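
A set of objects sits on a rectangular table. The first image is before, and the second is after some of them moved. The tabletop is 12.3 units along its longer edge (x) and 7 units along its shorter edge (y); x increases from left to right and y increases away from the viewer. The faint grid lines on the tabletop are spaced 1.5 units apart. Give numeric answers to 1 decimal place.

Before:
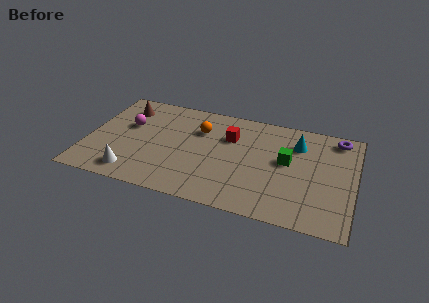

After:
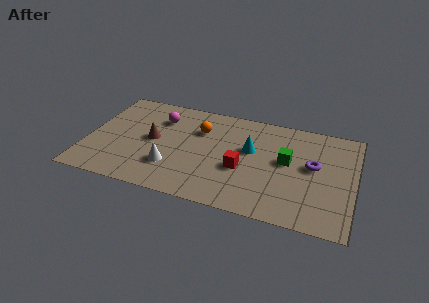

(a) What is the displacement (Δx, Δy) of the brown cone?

(1.5, -1.9)

From the two frames, the brown cone sits at roughly (1.5, 5.5) before and (3.0, 3.6) after.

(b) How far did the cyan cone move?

2.3

The cyan cone was near (9.6, 5.2) before and (7.5, 4.2) after, so it travelled √(2.1² + 1.0²) ≈ 2.3 units.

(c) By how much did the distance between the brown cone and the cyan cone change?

-3.6

The distance was about 8.1 in the first image and 4.5 in the second, so they moved 3.6 units closer together.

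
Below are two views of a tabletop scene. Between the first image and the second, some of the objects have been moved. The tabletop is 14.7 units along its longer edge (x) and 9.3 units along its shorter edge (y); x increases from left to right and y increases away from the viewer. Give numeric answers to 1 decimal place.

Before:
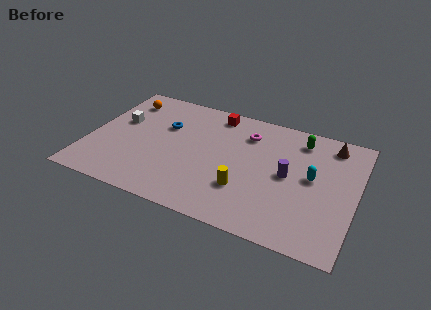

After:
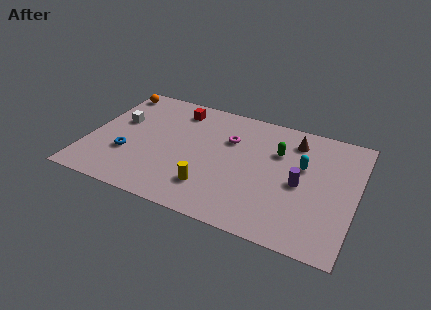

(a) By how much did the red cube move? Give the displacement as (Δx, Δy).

(-2.1, -0.4)

The red cube started near (6.6, 8.1) and ended near (4.5, 7.7).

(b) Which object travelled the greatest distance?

the blue torus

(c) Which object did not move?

the white cube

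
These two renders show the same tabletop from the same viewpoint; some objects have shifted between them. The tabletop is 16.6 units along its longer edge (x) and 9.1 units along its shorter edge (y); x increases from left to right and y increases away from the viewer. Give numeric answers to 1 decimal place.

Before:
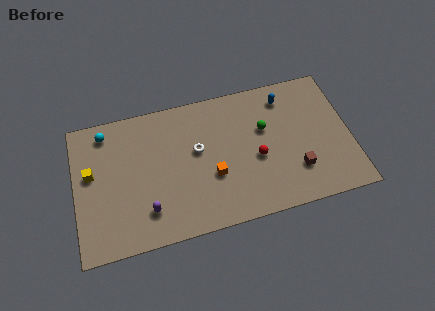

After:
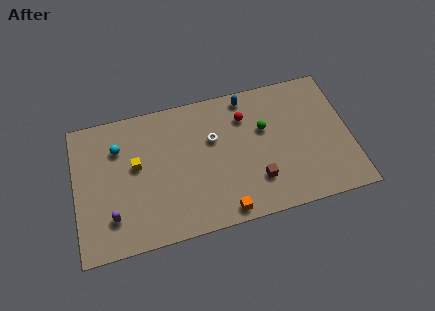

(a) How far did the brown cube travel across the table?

2.4

The brown cube was near (13.2, 2.5) before and (10.8, 2.4) after, so it travelled √(2.4² + 0.1²) ≈ 2.4 units.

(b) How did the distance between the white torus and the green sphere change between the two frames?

-1.0

The distance was about 4.1 in the first image and 3.1 in the second, so they moved 1.0 units closer together.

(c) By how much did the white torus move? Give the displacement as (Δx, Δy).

(1.0, 0.5)

The white torus started near (7.4, 5.3) and ended near (8.4, 5.8).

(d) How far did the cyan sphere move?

1.4

The cyan sphere was near (2.0, 7.8) before and (2.7, 6.6) after, so it travelled √(0.7² + 1.2²) ≈ 1.4 units.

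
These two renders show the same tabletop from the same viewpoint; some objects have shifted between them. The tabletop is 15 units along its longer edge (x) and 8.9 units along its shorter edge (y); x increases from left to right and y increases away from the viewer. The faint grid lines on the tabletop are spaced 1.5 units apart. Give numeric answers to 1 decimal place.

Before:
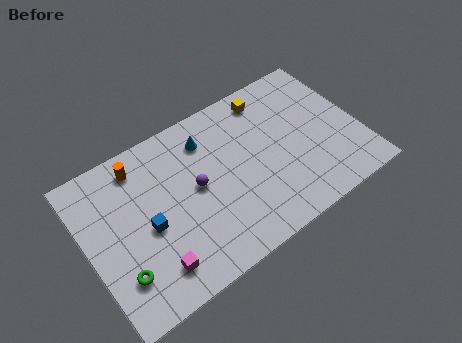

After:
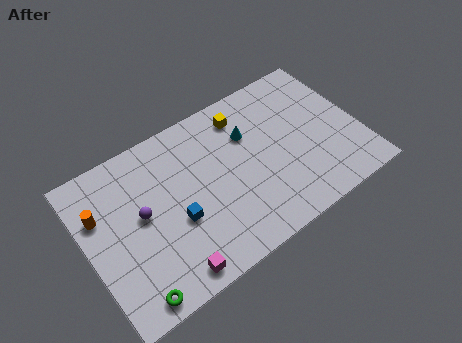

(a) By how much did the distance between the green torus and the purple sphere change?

-1.1

The distance was about 5.2 in the first image and 4.1 in the second, so they moved 1.1 units closer together.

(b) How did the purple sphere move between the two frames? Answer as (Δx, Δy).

(-3.0, 0.1)

The purple sphere was at about (6.0, 4.7) and moved to about (3.0, 4.8).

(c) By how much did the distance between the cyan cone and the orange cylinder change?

+4.6

The distance was about 3.7 in the first image and 8.3 in the second, so they moved 4.6 units further apart.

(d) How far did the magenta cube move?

1.1

From (3.1, 1.7) to (3.9, 1.0), the magenta cube covered √(0.8² + 0.7²) ≈ 1.1 units.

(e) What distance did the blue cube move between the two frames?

1.6

The blue cube moved from about (3.2, 4.0) to (4.7, 3.5), a distance of √(1.5² + 0.5²) ≈ 1.6.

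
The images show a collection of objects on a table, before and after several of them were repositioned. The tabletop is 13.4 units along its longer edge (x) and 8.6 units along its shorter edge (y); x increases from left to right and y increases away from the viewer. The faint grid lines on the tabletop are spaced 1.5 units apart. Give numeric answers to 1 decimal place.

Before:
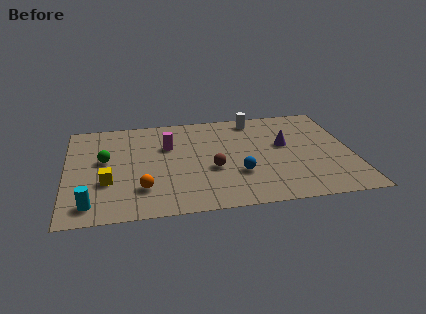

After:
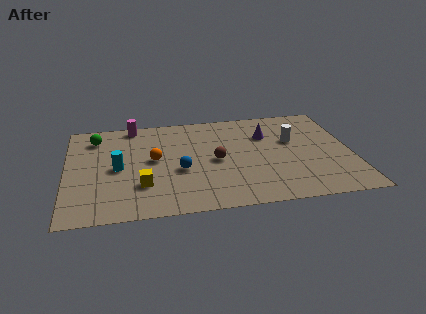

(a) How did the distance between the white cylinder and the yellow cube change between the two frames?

-0.7

They were about 8.4 units apart before and 7.7 after — 0.7 units closer together.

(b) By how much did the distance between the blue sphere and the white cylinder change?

+0.9

They were about 4.8 units apart before and 5.7 after — 0.9 units further apart.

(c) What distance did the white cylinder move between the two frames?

2.8

From (9.0, 7.5) to (10.7, 5.3), the white cylinder covered √(1.7² + 2.2²) ≈ 2.8 units.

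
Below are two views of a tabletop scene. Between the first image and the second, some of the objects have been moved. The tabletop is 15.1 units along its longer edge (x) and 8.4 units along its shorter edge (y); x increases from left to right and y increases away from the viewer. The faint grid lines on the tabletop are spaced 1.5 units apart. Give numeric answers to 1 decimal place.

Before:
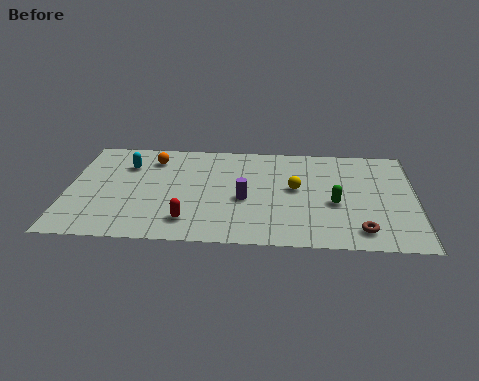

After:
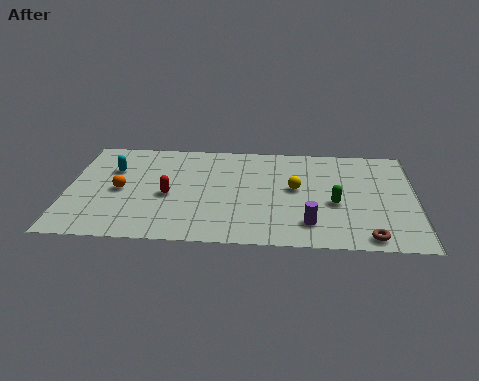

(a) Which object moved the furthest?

the purple cylinder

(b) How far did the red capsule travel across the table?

2.2

From (5.3, 1.7) to (4.4, 3.7), the red capsule covered √(0.9² + 2.0²) ≈ 2.2 units.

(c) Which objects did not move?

the yellow sphere and the green capsule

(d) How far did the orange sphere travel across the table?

3.0

The orange sphere was near (3.6, 6.7) before and (2.3, 4.0) after, so it travelled √(1.3² + 2.7²) ≈ 3.0 units.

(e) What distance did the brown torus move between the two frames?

0.6

The brown torus moved from about (12.7, 1.4) to (13.0, 0.9), a distance of √(0.3² + 0.5²) ≈ 0.6.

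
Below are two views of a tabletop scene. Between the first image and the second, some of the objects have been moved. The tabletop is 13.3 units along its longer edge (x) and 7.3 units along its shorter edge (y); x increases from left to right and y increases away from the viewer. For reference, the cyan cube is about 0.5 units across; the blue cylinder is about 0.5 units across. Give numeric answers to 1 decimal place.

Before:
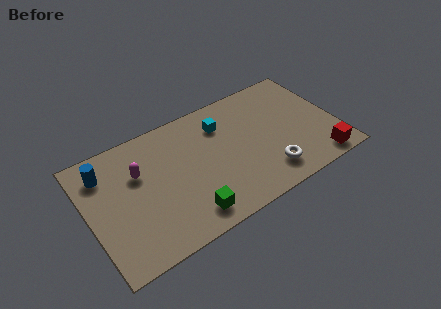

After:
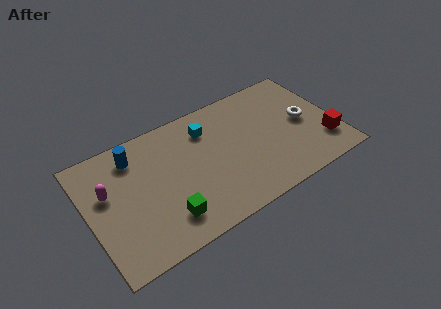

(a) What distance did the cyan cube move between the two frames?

0.8

The cyan cube moved from about (7.4, 5.5) to (6.6, 5.6), a distance of √(0.8² + 0.1²) ≈ 0.8.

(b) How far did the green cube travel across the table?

1.2

From (4.9, 1.2) to (3.8, 1.6), the green cube covered √(1.1² + 0.4²) ≈ 1.2 units.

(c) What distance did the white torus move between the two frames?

3.3

The white torus was near (9.3, 1.5) before and (11.7, 3.7) after, so it travelled √(2.4² + 2.2²) ≈ 3.3 units.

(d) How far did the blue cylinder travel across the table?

1.6

From (1.1, 5.7) to (2.7, 5.9), the blue cylinder covered √(1.6² + 0.2²) ≈ 1.6 units.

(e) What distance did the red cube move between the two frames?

1.1

The red cube was near (12.0, 0.9) before and (12.5, 1.9) after, so it travelled √(0.5² + 1.0²) ≈ 1.1 units.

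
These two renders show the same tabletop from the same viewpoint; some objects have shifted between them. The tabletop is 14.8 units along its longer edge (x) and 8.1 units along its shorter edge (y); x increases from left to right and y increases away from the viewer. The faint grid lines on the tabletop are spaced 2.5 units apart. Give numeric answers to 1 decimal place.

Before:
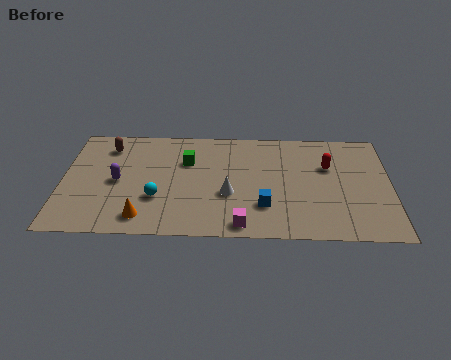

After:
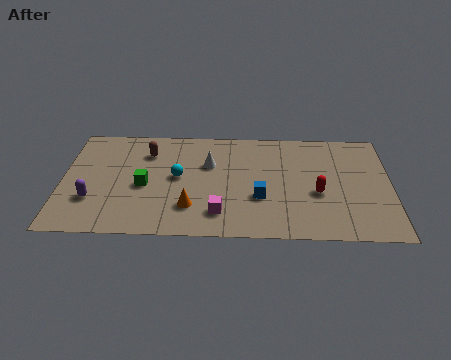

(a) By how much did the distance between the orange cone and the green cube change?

-2.0

They were about 4.6 units apart before and 2.6 after — 2.0 units closer together.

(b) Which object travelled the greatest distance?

the green cube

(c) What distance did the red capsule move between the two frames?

2.1

The red capsule moved from about (12.0, 5.3) to (11.5, 3.3), a distance of √(0.5² + 2.0²) ≈ 2.1.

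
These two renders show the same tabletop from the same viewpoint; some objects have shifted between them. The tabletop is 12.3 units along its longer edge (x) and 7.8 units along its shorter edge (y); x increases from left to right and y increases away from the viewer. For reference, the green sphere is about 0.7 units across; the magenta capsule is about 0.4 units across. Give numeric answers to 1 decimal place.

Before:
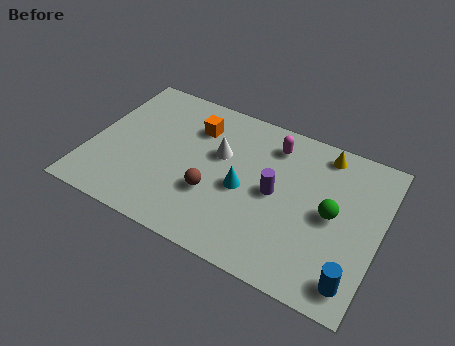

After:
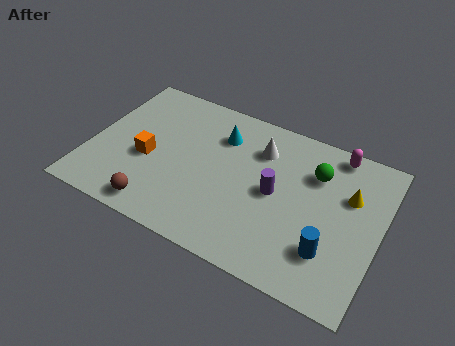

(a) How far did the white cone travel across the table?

1.9

The white cone was near (5.4, 4.8) before and (7.0, 5.8) after, so it travelled √(1.6² + 1.0²) ≈ 1.9 units.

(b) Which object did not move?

the purple cylinder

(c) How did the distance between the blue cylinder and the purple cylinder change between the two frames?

-1.4

Before: roughly 4.5 units apart; after: 3.1. That's 1.4 units closer together.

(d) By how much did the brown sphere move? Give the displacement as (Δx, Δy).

(-2.1, -1.7)

From the two frames, the brown sphere sits at roughly (5.4, 2.7) before and (3.3, 1.0) after.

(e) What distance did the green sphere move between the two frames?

1.9

The green sphere moved from about (10.3, 3.9) to (9.4, 5.6), a distance of √(0.9² + 1.7²) ≈ 1.9.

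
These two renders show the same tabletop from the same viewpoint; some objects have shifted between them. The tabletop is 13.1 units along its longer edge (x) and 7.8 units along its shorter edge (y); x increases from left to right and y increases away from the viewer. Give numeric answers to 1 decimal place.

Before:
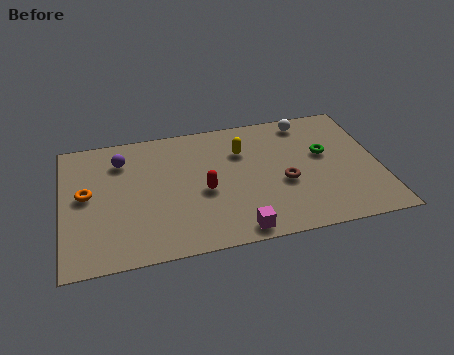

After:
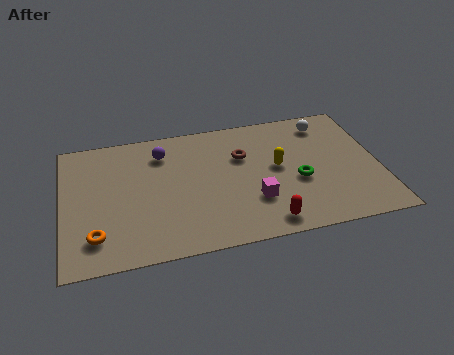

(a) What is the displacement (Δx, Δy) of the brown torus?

(-1.6, 2.0)

From the two frames, the brown torus sits at roughly (9.1, 3.2) before and (7.5, 5.2) after.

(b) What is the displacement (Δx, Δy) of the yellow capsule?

(1.4, -1.3)

The yellow capsule started near (7.5, 5.5) and ended near (8.9, 4.2).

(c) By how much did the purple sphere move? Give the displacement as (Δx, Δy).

(1.7, 0.1)

The purple sphere was at about (2.5, 6.0) and moved to about (4.2, 6.1).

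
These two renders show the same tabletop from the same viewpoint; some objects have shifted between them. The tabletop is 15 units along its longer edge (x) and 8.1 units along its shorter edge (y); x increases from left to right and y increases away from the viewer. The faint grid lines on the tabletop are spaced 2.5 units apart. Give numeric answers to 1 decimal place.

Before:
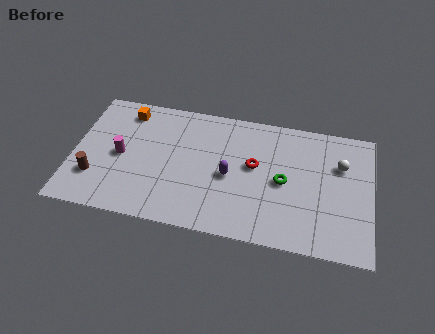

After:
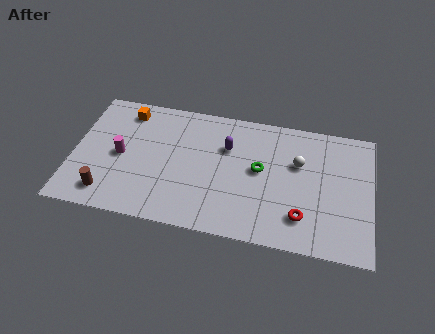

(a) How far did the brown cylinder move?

1.1

The brown cylinder was near (1.2, 2.3) before and (1.9, 1.4) after, so it travelled √(0.7² + 0.9²) ≈ 1.1 units.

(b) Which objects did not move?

the orange cube and the magenta cylinder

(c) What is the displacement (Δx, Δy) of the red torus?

(2.5, -2.7)

From the two frames, the red torus sits at roughly (9.1, 4.6) before and (11.6, 1.9) after.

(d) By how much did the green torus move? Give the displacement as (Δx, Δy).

(-1.2, 0.5)

From the two frames, the green torus sits at roughly (10.6, 3.9) before and (9.4, 4.4) after.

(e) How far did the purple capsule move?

1.8

The purple capsule was near (7.9, 3.7) before and (7.7, 5.5) after, so it travelled √(0.2² + 1.8²) ≈ 1.8 units.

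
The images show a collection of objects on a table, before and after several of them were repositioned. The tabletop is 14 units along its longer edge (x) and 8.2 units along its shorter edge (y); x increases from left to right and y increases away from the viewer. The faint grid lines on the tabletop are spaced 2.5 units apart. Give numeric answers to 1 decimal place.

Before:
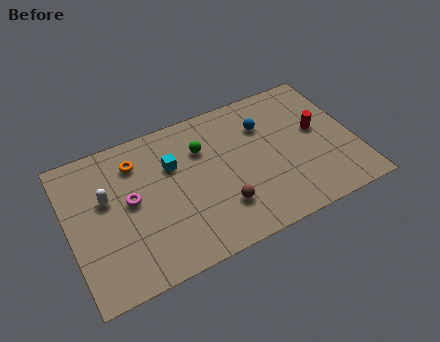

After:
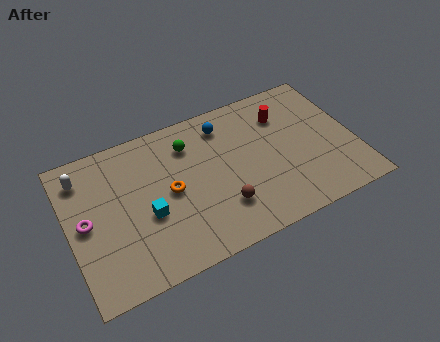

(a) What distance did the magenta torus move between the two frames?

2.2

The magenta torus was near (3.0, 4.4) before and (0.8, 4.1) after, so it travelled √(2.2² + 0.3²) ≈ 2.2 units.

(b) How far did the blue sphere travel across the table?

2.1

The blue sphere was near (9.8, 5.9) before and (7.9, 6.7) after, so it travelled √(1.9² + 0.8²) ≈ 2.1 units.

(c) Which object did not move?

the brown sphere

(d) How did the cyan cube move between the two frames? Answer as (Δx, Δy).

(-1.5, -2.2)

From the two frames, the cyan cube sits at roughly (5.2, 5.5) before and (3.7, 3.3) after.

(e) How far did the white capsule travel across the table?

1.9

The white capsule was near (1.9, 5.0) before and (0.9, 6.6) after, so it travelled √(1.0² + 1.6²) ≈ 1.9 units.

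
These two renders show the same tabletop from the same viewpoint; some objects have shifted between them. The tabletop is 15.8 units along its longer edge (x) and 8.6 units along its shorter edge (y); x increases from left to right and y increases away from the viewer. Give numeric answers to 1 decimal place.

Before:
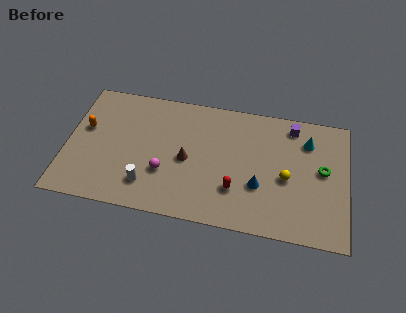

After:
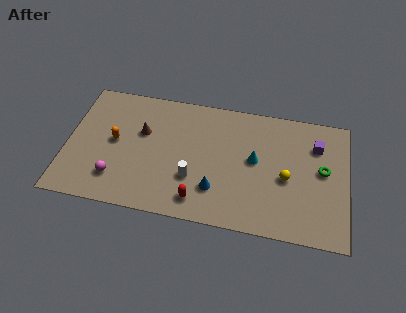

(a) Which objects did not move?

the green torus and the yellow sphere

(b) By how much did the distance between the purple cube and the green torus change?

-1.6

They were about 3.2 units apart before and 1.6 after — 1.6 units closer together.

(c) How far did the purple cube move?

1.8

The purple cube was near (12.6, 7.4) before and (14.0, 6.3) after, so it travelled √(1.4² + 1.1²) ≈ 1.8 units.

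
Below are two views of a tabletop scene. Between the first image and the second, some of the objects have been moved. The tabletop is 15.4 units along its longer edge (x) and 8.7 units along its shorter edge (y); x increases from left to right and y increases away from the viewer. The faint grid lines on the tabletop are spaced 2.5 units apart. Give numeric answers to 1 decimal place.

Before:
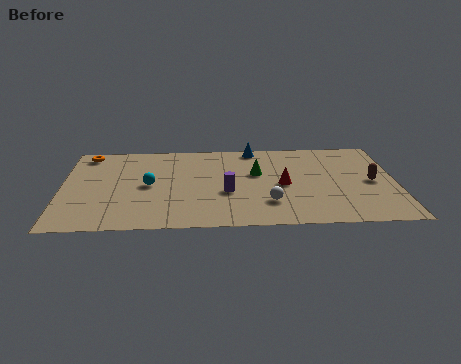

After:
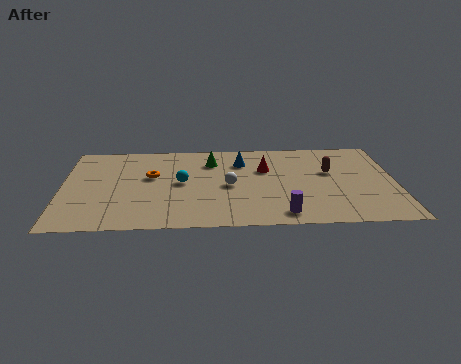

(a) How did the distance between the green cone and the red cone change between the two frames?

+1.0

The distance was about 1.7 in the first image and 2.7 in the second, so they moved 1.0 units further apart.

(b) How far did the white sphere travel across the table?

2.5

From (9.5, 2.3) to (7.7, 4.1), the white sphere covered √(1.8² + 1.8²) ≈ 2.5 units.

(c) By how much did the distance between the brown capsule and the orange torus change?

-5.3

They were about 13.6 units apart before and 8.3 after — 5.3 units closer together.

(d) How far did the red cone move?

1.8

From (10.2, 4.1) to (9.4, 5.7), the red cone covered √(0.8² + 1.6²) ≈ 1.8 units.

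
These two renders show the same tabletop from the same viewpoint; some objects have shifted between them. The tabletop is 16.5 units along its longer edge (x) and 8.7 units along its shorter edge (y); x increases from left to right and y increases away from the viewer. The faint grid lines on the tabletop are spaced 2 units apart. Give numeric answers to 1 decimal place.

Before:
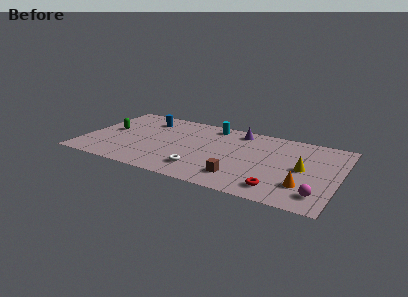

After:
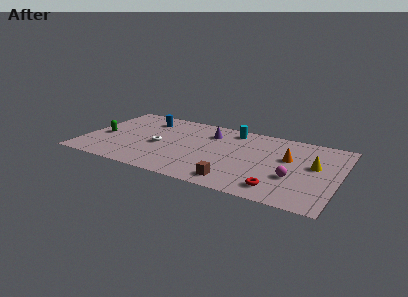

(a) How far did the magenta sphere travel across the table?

2.2

From (15.4, 1.7) to (13.7, 3.1), the magenta sphere covered √(1.7² + 1.4²) ≈ 2.2 units.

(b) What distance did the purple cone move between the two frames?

2.0

From (9.7, 7.5) to (7.9, 6.6), the purple cone covered √(1.8² + 0.9²) ≈ 2.0 units.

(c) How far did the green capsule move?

0.9

The green capsule was near (1.5, 4.7) before and (1.2, 3.8) after, so it travelled √(0.3² + 0.9²) ≈ 0.9 units.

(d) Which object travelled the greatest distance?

the white torus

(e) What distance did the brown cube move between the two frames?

0.6

The brown cube moved from about (10.4, 1.9) to (10.2, 1.3), a distance of √(0.2² + 0.6²) ≈ 0.6.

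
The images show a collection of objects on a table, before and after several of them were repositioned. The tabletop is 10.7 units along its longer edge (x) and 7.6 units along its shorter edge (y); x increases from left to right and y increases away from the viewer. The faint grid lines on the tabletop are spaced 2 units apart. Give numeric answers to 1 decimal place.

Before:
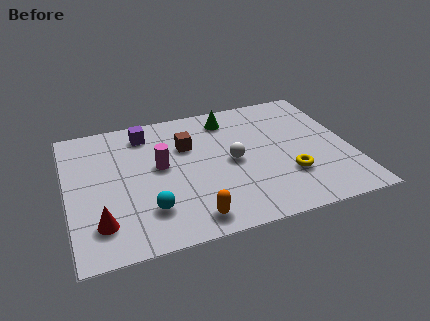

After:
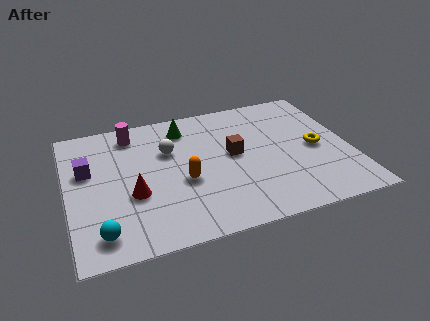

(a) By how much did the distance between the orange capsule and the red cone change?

-1.5

The distance was about 3.4 in the first image and 1.9 in the second, so they moved 1.5 units closer together.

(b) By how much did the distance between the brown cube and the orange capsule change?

-1.9

They were about 4.1 units apart before and 2.2 after — 1.9 units closer together.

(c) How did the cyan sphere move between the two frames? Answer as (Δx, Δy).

(-1.8, -0.7)

The cyan sphere started near (2.9, 1.9) and ended near (1.1, 1.2).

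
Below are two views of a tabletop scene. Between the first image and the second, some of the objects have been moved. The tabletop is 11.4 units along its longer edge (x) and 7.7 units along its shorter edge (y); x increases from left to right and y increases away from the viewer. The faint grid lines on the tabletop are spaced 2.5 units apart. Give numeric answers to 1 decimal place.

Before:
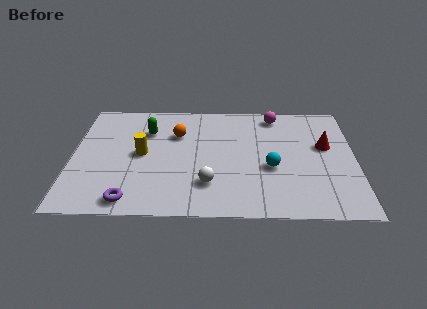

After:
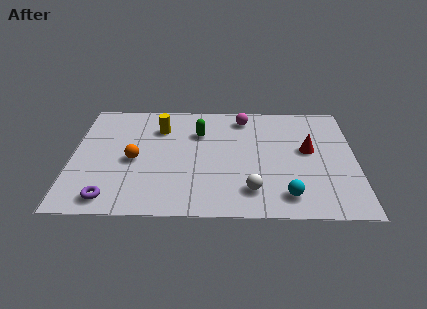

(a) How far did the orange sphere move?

2.5

The orange sphere was near (4.2, 5.3) before and (2.5, 3.5) after, so it travelled √(1.7² + 1.8²) ≈ 2.5 units.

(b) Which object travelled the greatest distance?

the orange sphere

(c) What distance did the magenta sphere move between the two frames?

1.3

The magenta sphere was near (8.2, 6.7) before and (6.9, 6.5) after, so it travelled √(1.3² + 0.2²) ≈ 1.3 units.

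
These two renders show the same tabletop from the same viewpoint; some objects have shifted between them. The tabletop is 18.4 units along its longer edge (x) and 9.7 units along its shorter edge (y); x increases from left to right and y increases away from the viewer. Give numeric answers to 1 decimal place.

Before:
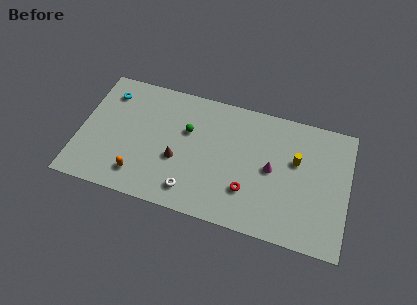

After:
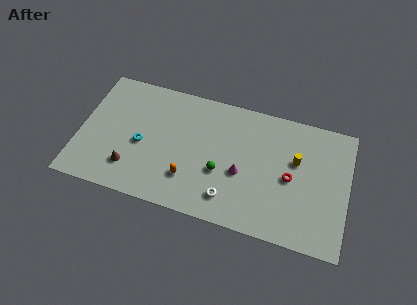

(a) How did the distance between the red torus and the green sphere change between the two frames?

-0.8

They were about 5.6 units apart before and 4.8 after — 0.8 units closer together.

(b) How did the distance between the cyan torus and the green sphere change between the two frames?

-0.3

Before: roughly 5.8 units apart; after: 5.5. That's 0.3 units closer together.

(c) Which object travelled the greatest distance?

the cyan torus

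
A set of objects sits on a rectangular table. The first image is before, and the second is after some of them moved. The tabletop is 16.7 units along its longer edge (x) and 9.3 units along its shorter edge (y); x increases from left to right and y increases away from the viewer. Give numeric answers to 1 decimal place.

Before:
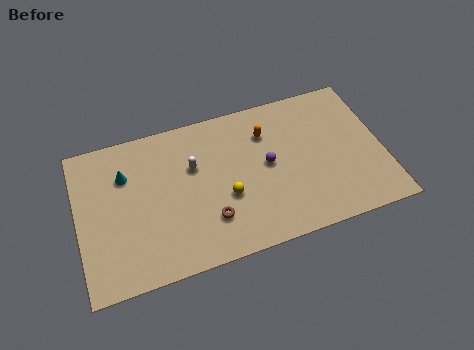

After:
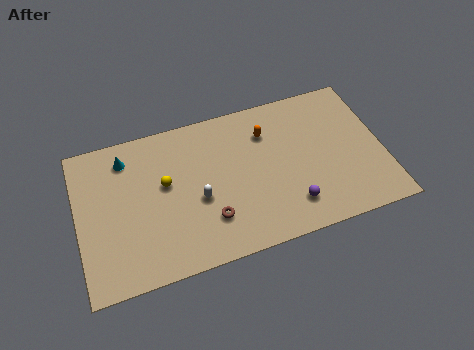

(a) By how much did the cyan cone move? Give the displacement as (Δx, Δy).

(0.1, 1.0)

From the two frames, the cyan cone sits at roughly (2.7, 6.6) before and (2.8, 7.6) after.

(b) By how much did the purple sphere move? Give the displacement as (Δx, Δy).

(1.0, -2.9)

The purple sphere started near (10.4, 4.9) and ended near (11.4, 2.0).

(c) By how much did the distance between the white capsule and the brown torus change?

-2.1

Before: roughly 3.6 units apart; after: 1.5. That's 2.1 units closer together.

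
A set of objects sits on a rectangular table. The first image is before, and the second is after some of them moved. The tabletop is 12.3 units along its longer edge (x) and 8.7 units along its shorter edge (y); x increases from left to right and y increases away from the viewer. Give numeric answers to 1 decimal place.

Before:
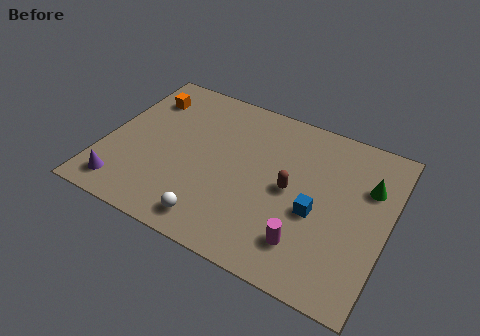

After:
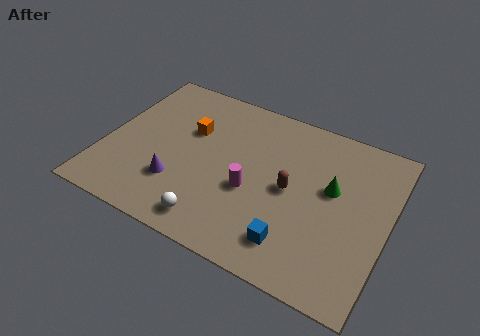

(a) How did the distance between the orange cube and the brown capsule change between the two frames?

-2.4

Before: roughly 7.2 units apart; after: 4.8. That's 2.4 units closer together.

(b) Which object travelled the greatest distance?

the magenta cylinder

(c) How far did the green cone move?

1.7

The green cone was near (11.3, 5.9) before and (9.8, 5.1) after, so it travelled √(1.5² + 0.8²) ≈ 1.7 units.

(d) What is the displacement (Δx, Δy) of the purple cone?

(2.2, 1.2)

The purple cone was at about (1.2, 1.3) and moved to about (3.4, 2.5).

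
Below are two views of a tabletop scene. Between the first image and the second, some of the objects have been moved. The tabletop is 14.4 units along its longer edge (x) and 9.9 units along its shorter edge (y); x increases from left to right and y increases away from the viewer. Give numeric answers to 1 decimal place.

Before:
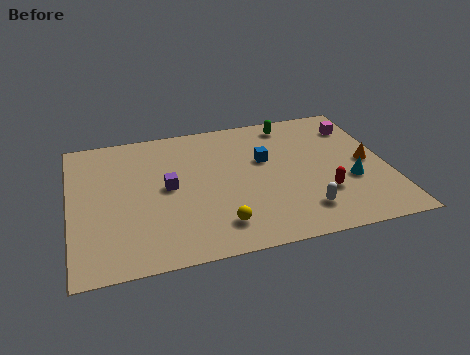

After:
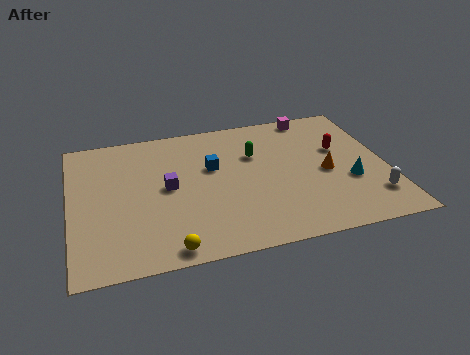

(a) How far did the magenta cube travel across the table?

2.3

The magenta cube was near (13.3, 7.7) before and (11.4, 9.0) after, so it travelled √(1.9² + 1.3²) ≈ 2.3 units.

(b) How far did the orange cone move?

1.9

From (13.5, 4.8) to (11.6, 4.5), the orange cone covered √(1.9² + 0.3²) ≈ 1.9 units.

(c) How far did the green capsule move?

2.7

From (10.3, 8.6) to (8.5, 6.6), the green capsule covered √(1.8² + 2.0²) ≈ 2.7 units.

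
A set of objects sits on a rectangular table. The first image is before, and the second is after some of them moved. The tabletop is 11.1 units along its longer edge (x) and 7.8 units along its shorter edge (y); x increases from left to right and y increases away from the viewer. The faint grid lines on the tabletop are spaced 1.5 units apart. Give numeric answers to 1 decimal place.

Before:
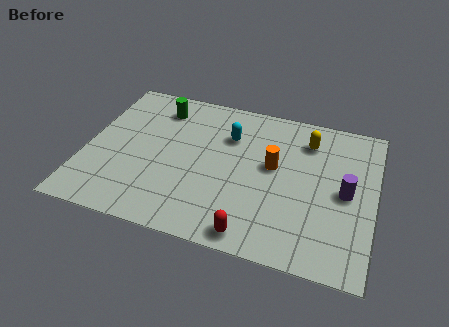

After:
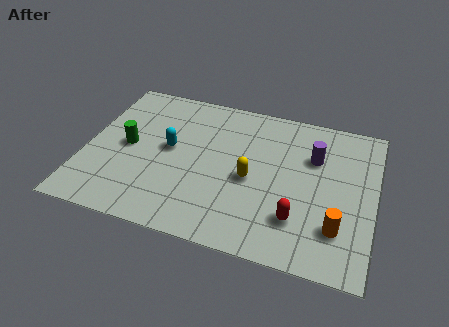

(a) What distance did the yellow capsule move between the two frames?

3.3

The yellow capsule was near (8.4, 6.1) before and (6.4, 3.5) after, so it travelled √(2.0² + 2.6²) ≈ 3.3 units.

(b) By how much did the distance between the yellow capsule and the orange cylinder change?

+1.6

They were about 2.1 units apart before and 3.7 after — 1.6 units further apart.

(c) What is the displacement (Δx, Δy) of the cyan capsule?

(-2.2, -1.3)

The cyan capsule was at about (5.4, 5.5) and moved to about (3.2, 4.2).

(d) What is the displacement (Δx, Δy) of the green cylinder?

(-1.0, -2.4)

From the two frames, the green cylinder sits at roughly (2.6, 6.3) before and (1.6, 3.9) after.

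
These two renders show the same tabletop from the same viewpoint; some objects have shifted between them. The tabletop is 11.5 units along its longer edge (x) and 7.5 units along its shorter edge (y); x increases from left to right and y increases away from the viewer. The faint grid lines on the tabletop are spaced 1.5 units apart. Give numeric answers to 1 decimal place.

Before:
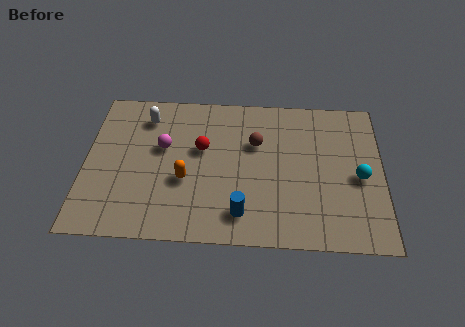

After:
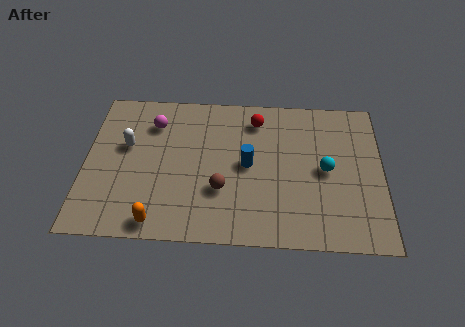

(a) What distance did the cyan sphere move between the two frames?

1.3

The cyan sphere was near (10.6, 3.4) before and (9.3, 3.7) after, so it travelled √(1.3² + 0.3²) ≈ 1.3 units.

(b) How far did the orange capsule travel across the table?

2.3

From (3.9, 2.9) to (2.9, 0.8), the orange capsule covered √(1.0² + 2.1²) ≈ 2.3 units.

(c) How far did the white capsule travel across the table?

1.7

The white capsule was near (2.3, 6.0) before and (1.6, 4.5) after, so it travelled √(0.7² + 1.5²) ≈ 1.7 units.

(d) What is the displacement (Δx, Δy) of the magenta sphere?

(-0.4, 1.2)

The magenta sphere started near (3.0, 4.5) and ended near (2.6, 5.7).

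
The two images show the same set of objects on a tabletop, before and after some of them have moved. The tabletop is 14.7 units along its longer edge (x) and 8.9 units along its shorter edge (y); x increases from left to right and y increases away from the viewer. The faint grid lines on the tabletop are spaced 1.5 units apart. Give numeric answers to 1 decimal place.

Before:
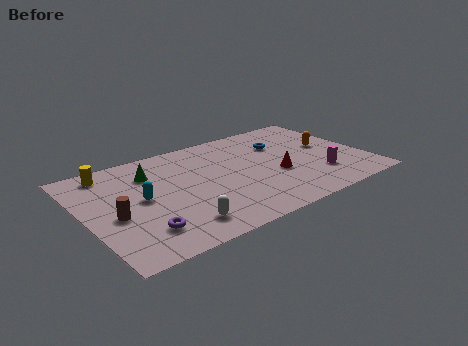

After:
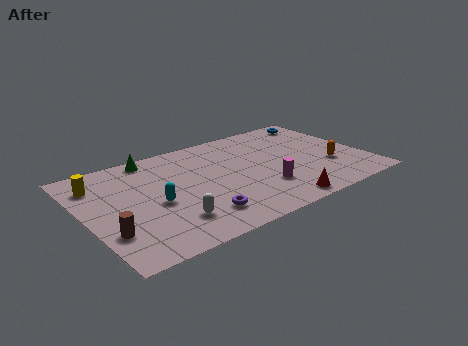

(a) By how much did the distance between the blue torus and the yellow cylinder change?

+3.2

They were about 9.1 units apart before and 12.3 after — 3.2 units further apart.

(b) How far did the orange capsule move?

1.9

From (13.0, 4.9) to (12.7, 3.0), the orange capsule covered √(0.3² + 1.9²) ≈ 1.9 units.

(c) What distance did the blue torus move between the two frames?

3.0

The blue torus moved from about (10.7, 6.2) to (13.3, 7.7), a distance of √(2.6² + 1.5²) ≈ 3.0.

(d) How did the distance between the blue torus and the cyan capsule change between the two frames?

+2.5

Before: roughly 8.0 units apart; after: 10.5. That's 2.5 units further apart.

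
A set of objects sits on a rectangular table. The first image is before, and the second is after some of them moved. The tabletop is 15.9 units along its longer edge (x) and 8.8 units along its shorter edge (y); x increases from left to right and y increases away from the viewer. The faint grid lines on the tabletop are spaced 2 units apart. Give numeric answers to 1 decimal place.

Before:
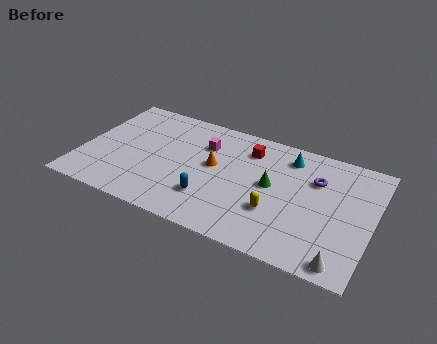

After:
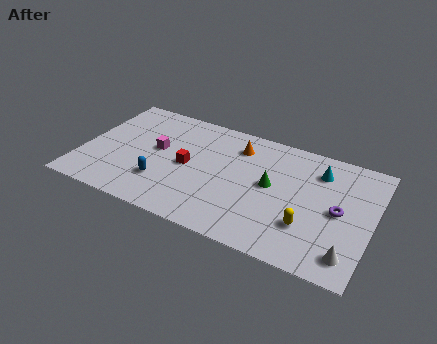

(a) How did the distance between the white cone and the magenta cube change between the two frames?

+1.7

Before: roughly 9.7 units apart; after: 11.4. That's 1.7 units further apart.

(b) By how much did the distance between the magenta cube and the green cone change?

+2.2

They were about 4.2 units apart before and 6.4 after — 2.2 units further apart.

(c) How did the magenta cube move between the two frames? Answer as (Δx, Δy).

(-2.5, -1.4)

From the two frames, the magenta cube sits at roughly (6.5, 6.3) before and (4.0, 4.9) after.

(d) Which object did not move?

the green cone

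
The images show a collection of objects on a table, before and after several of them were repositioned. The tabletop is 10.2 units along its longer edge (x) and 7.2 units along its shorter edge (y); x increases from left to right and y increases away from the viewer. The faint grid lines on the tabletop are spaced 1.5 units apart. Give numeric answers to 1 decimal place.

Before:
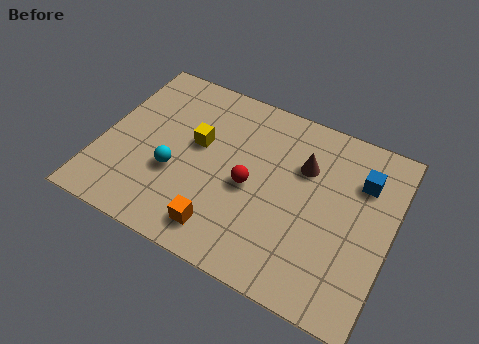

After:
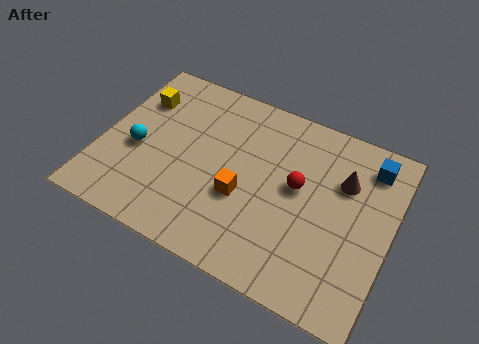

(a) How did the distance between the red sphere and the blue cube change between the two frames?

-1.2

Before: roughly 4.2 units apart; after: 3.0. That's 1.2 units closer together.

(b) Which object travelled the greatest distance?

the yellow cube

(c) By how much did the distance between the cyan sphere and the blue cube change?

+1.6

They were about 6.8 units apart before and 8.4 after — 1.6 units further apart.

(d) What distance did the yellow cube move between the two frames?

2.5

From (3.3, 4.2) to (1.0, 5.2), the yellow cube covered √(2.3² + 1.0²) ≈ 2.5 units.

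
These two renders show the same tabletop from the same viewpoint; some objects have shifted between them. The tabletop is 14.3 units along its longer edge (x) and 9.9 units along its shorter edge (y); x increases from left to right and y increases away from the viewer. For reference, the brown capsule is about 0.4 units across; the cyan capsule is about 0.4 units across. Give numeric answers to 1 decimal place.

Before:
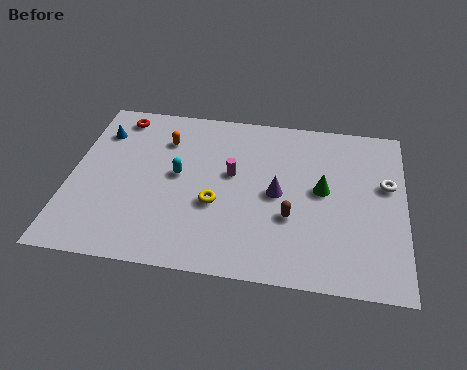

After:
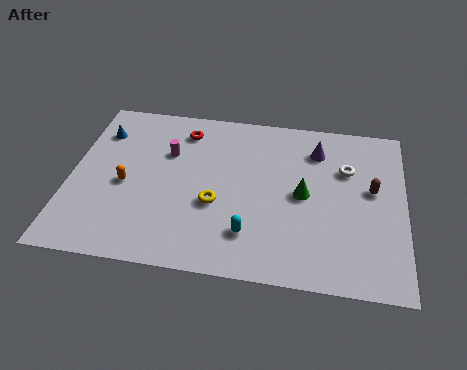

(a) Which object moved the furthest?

the cyan capsule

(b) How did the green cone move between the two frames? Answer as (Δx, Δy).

(-0.8, -0.4)

The green cone was at about (10.8, 5.3) and moved to about (10.0, 4.9).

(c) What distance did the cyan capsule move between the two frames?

4.4

The cyan capsule moved from about (4.6, 5.3) to (7.8, 2.3), a distance of √(3.2² + 3.0²) ≈ 4.4.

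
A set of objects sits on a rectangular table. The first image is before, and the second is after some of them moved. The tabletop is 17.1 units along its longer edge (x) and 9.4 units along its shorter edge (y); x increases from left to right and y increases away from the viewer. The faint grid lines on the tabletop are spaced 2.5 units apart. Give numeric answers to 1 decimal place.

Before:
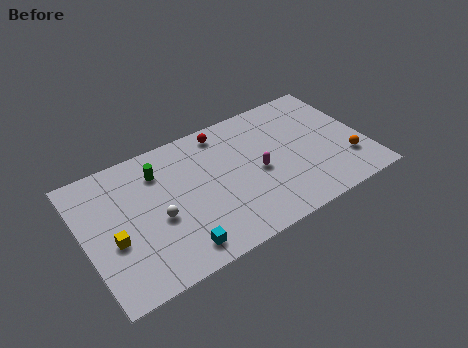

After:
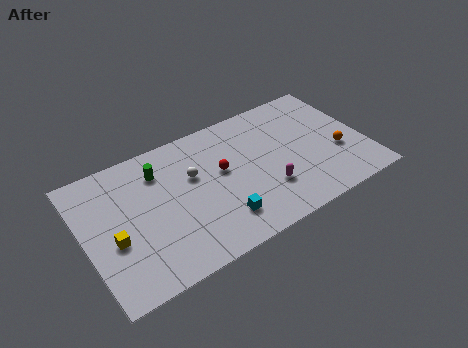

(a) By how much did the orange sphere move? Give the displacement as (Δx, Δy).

(-0.4, 0.9)

The orange sphere was at about (15.8, 2.6) and moved to about (15.4, 3.5).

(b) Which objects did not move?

the yellow cube and the green cylinder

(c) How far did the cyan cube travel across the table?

2.8

From (5.1, 1.4) to (7.8, 2.1), the cyan cube covered √(2.7² + 0.7²) ≈ 2.8 units.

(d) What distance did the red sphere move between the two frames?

2.8

The red sphere was near (8.9, 8.2) before and (8.4, 5.4) after, so it travelled √(0.5² + 2.8²) ≈ 2.8 units.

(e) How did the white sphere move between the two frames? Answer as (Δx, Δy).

(2.4, 1.9)

The white sphere started near (4.3, 4.0) and ended near (6.7, 5.9).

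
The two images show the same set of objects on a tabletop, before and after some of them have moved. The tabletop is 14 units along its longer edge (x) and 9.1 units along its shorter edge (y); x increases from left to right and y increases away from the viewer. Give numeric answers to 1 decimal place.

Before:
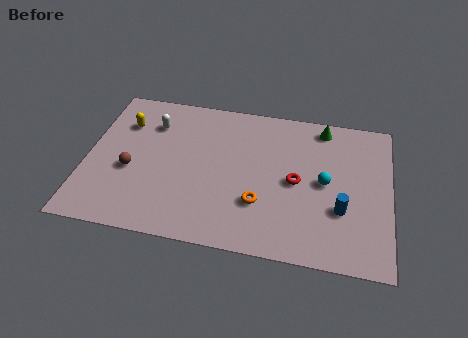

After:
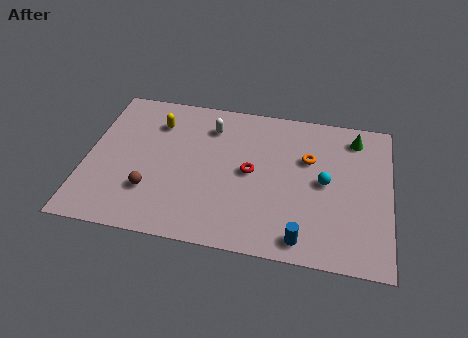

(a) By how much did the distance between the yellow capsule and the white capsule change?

+1.2

Before: roughly 1.3 units apart; after: 2.5. That's 1.2 units further apart.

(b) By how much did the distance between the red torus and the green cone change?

+1.8

The distance was about 3.8 in the first image and 5.6 in the second, so they moved 1.8 units further apart.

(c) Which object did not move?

the cyan sphere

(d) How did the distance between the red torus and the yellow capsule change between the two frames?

-3.3

They were about 8.4 units apart before and 5.1 after — 3.3 units closer together.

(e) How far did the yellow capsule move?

1.5

The yellow capsule was near (1.6, 6.6) before and (3.1, 6.9) after, so it travelled √(1.5² + 0.3²) ≈ 1.5 units.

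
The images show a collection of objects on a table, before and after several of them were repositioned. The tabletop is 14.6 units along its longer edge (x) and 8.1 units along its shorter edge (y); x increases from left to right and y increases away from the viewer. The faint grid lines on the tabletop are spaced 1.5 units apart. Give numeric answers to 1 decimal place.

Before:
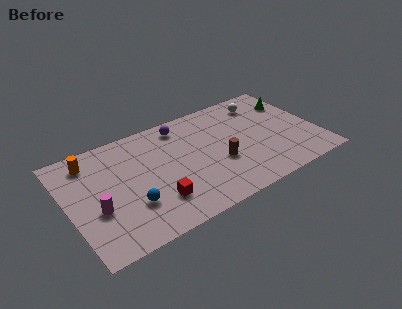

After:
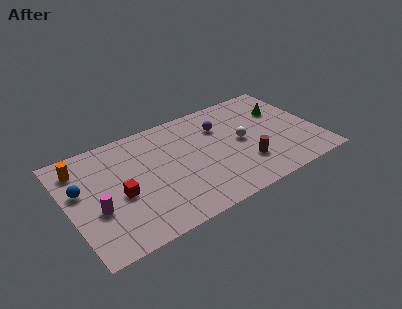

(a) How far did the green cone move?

0.8

From (13.6, 5.9) to (12.9, 5.5), the green cone covered √(0.7² + 0.4²) ≈ 0.8 units.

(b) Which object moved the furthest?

the blue sphere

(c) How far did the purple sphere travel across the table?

2.5

The purple sphere moved from about (7.0, 6.9) to (9.2, 5.8), a distance of √(2.2² + 1.1²) ≈ 2.5.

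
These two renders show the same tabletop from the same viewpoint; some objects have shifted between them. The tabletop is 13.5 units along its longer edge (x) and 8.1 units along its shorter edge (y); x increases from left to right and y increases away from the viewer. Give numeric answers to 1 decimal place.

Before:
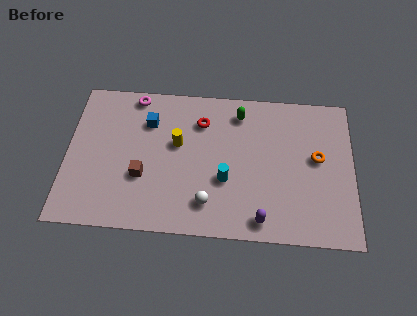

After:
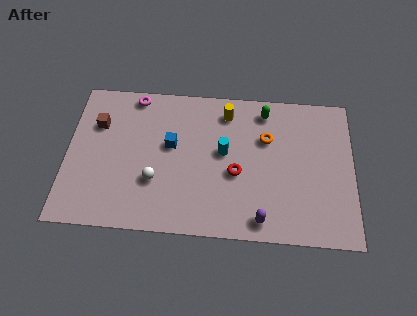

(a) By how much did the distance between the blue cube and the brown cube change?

+0.6

They were about 3.0 units apart before and 3.6 after — 0.6 units further apart.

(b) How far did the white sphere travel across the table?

2.7

From (6.7, 1.7) to (4.2, 2.7), the white sphere covered √(2.5² + 1.0²) ≈ 2.7 units.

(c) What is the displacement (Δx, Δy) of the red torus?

(1.7, -2.7)

From the two frames, the red torus sits at roughly (6.3, 6.1) before and (8.0, 3.4) after.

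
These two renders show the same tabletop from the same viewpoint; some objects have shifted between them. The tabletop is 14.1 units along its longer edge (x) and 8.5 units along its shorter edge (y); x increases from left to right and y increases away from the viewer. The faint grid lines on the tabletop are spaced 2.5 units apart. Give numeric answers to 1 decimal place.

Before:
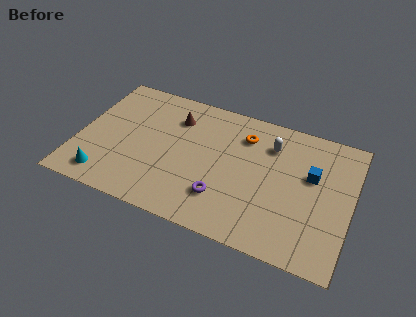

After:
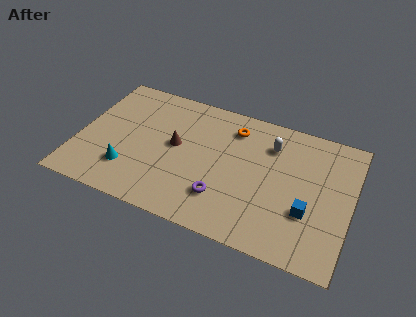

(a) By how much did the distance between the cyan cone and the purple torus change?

-1.2

They were about 6.1 units apart before and 4.9 after — 1.2 units closer together.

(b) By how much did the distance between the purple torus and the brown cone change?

-1.5

Before: roughly 5.1 units apart; after: 3.6. That's 1.5 units closer together.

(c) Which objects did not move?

the purple torus and the white capsule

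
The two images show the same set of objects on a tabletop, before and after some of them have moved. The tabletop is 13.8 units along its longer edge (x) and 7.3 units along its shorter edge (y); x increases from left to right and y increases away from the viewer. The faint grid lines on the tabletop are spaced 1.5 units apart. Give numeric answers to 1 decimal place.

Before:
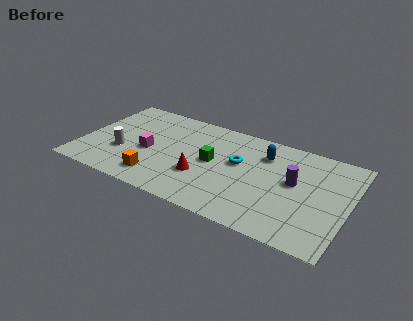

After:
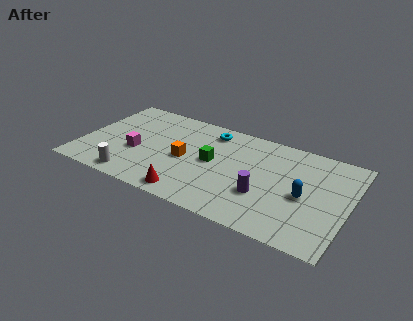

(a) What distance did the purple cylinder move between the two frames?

2.1

From (11.0, 4.1) to (9.6, 2.5), the purple cylinder covered √(1.4² + 1.6²) ≈ 2.1 units.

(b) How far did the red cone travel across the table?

1.6

From (6.4, 2.5) to (6.0, 0.9), the red cone covered √(0.4² + 1.6²) ≈ 1.6 units.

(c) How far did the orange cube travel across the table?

2.3

From (4.2, 1.4) to (5.4, 3.4), the orange cube covered √(1.2² + 2.0²) ≈ 2.3 units.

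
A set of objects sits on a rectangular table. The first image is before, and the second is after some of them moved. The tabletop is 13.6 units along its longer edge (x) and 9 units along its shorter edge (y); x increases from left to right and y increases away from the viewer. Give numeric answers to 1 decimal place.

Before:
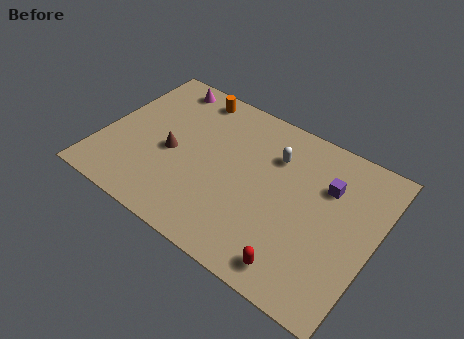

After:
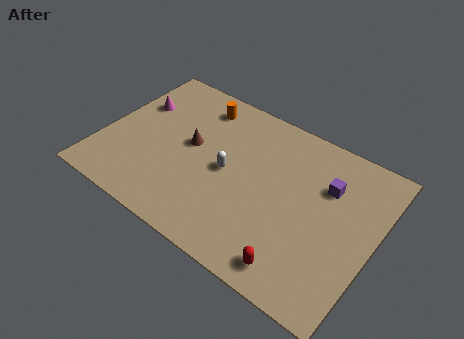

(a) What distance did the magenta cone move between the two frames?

2.2

From (2.3, 7.9) to (1.2, 6.0), the magenta cone covered √(1.1² + 1.9²) ≈ 2.2 units.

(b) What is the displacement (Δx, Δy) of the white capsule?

(-2.0, -2.1)

From the two frames, the white capsule sits at roughly (8.3, 6.5) before and (6.3, 4.4) after.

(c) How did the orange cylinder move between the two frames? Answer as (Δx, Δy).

(0.4, -0.4)

The orange cylinder started near (3.8, 7.9) and ended near (4.2, 7.5).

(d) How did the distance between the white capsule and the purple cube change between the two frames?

+2.3

They were about 2.7 units apart before and 5.0 after — 2.3 units further apart.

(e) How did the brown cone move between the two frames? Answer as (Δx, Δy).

(0.8, 0.9)

The brown cone started near (3.5, 4.0) and ended near (4.3, 4.9).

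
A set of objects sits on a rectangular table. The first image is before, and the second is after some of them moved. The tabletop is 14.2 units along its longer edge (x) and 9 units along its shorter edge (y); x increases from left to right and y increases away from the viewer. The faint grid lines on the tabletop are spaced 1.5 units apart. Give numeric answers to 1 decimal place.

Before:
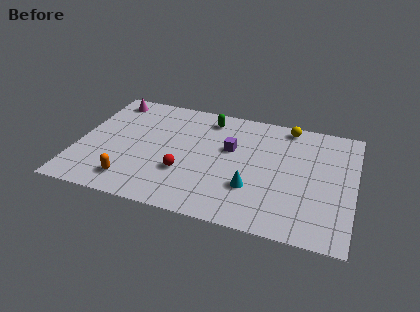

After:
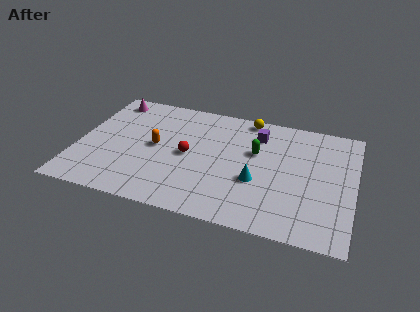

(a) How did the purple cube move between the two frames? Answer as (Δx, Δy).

(1.3, 1.5)

The purple cube started near (7.8, 5.5) and ended near (9.1, 7.0).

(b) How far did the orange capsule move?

3.2

The orange capsule moved from about (3.0, 1.6) to (4.0, 4.6), a distance of √(1.0² + 3.0²) ≈ 3.2.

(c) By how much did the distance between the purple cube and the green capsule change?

-1.1

They were about 2.5 units apart before and 1.4 after — 1.1 units closer together.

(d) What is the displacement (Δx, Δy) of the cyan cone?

(0.2, 0.6)

The cyan cone was at about (9.1, 2.8) and moved to about (9.3, 3.4).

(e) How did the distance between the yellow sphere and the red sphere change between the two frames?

-2.4

Before: roughly 7.1 units apart; after: 4.7. That's 2.4 units closer together.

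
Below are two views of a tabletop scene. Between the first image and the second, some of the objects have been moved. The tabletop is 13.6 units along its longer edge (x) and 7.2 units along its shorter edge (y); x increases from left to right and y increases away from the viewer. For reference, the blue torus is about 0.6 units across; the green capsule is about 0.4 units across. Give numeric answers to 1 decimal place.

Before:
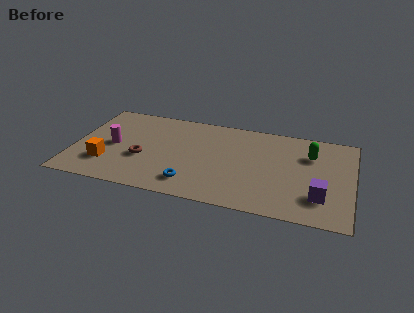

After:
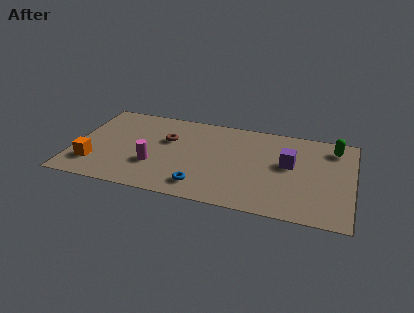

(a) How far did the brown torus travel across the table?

2.1

The brown torus moved from about (3.4, 2.8) to (4.5, 4.6), a distance of √(1.1² + 1.8²) ≈ 2.1.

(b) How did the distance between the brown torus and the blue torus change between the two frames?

+0.9

Before: roughly 2.9 units apart; after: 3.8. That's 0.9 units further apart.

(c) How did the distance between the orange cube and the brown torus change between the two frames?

+2.5

The distance was about 1.9 in the first image and 4.4 in the second, so they moved 2.5 units further apart.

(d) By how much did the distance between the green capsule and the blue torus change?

+1.0

Before: roughly 6.7 units apart; after: 7.7. That's 1.0 units further apart.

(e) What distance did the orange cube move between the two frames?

0.6

The orange cube was near (1.7, 2.0) before and (1.1, 1.8) after, so it travelled √(0.6² + 0.2²) ≈ 0.6 units.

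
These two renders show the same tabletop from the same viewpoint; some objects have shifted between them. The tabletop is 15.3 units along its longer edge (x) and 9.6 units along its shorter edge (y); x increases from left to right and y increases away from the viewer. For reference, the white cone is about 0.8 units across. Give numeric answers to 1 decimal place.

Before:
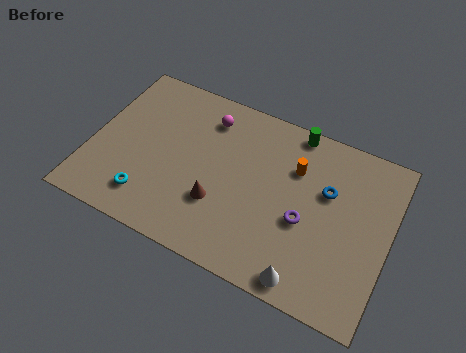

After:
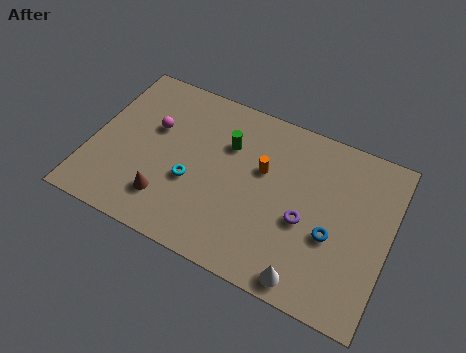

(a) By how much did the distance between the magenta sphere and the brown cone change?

-0.8

The distance was about 4.8 in the first image and 4.0 in the second, so they moved 0.8 units closer together.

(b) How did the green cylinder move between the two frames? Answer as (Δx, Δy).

(-3.2, -2.2)

The green cylinder started near (10.0, 8.8) and ended near (6.8, 6.6).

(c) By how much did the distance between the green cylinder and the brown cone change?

-1.4

The distance was about 6.5 in the first image and 5.1 in the second, so they moved 1.4 units closer together.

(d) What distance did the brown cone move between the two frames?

2.8

The brown cone was near (6.8, 3.1) before and (4.2, 2.2) after, so it travelled √(2.6² + 0.9²) ≈ 2.8 units.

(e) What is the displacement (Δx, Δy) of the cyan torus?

(2.0, 1.8)

The cyan torus started near (3.3, 1.9) and ended near (5.3, 3.7).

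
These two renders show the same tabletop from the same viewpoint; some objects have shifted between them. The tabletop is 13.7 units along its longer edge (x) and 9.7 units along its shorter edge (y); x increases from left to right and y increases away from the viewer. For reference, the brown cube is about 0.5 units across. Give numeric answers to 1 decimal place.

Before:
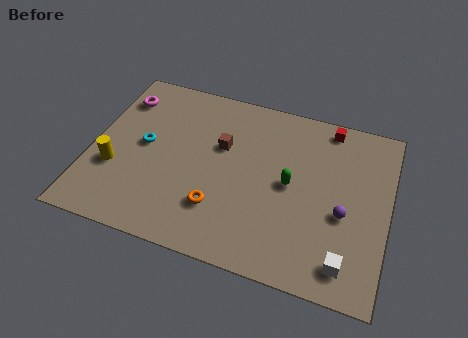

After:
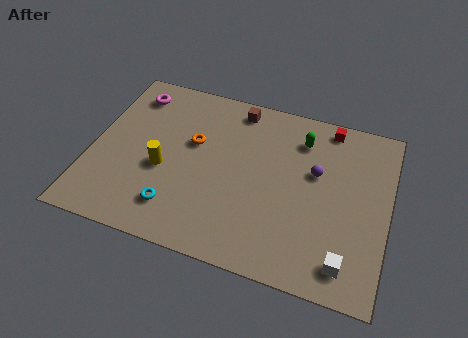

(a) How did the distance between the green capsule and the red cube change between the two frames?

-2.5

Before: roughly 4.1 units apart; after: 1.6. That's 2.5 units closer together.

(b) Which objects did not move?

the red cube and the white cube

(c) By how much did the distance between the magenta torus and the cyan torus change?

+3.7

Before: roughly 2.9 units apart; after: 6.6. That's 3.7 units further apart.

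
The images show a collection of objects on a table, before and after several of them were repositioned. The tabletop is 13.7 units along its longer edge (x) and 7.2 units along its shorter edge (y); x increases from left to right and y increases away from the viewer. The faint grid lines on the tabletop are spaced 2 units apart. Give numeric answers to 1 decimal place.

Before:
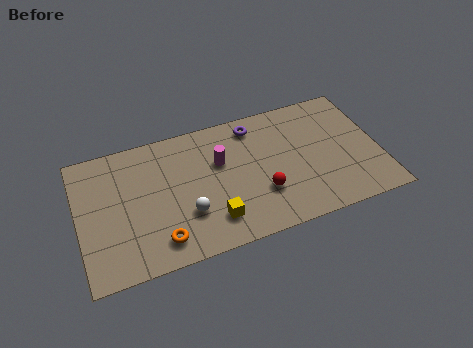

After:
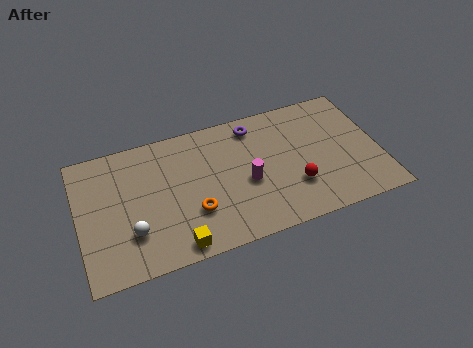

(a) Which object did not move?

the purple torus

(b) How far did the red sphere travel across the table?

1.5

From (8.2, 2.3) to (9.7, 2.2), the red sphere covered √(1.5² + 0.1²) ≈ 1.5 units.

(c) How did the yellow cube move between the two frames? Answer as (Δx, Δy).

(-1.7, -0.8)

The yellow cube started near (5.9, 1.6) and ended near (4.2, 0.8).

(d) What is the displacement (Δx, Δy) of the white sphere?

(-2.5, -0.2)

The white sphere was at about (4.8, 2.3) and moved to about (2.3, 2.1).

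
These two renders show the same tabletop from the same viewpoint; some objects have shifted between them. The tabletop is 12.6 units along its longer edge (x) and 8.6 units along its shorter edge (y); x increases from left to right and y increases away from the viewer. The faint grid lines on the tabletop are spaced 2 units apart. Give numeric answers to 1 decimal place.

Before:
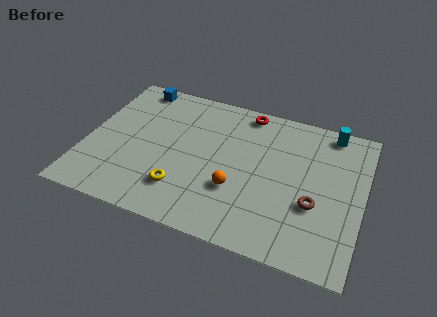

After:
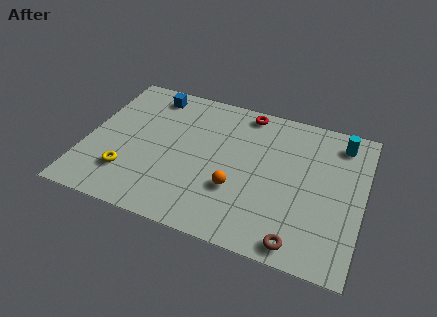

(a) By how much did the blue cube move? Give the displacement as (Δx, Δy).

(0.8, -0.3)

The blue cube started near (1.8, 7.7) and ended near (2.6, 7.4).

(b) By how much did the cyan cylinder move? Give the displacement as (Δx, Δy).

(0.5, -0.5)

From the two frames, the cyan cylinder sits at roughly (10.9, 7.7) before and (11.4, 7.2) after.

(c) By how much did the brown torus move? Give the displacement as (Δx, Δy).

(-0.5, -2.3)

The brown torus started near (10.5, 3.2) and ended near (10.0, 0.9).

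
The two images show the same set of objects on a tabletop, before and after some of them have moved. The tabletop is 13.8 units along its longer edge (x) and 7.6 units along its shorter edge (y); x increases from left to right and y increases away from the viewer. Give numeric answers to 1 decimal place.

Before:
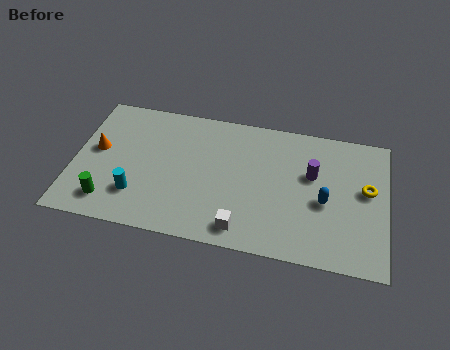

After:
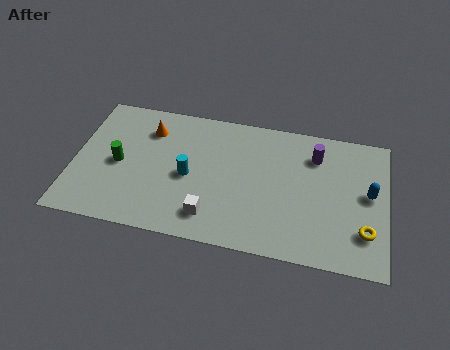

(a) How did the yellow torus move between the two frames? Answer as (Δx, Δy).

(0.0, -2.3)

From the two frames, the yellow torus sits at roughly (12.9, 4.3) before and (12.9, 2.0) after.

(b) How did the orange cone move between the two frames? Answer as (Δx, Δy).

(2.2, 1.6)

The orange cone started near (1.0, 4.2) and ended near (3.2, 5.8).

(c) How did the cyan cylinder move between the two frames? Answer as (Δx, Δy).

(2.2, 1.5)

The cyan cylinder started near (2.9, 2.0) and ended near (5.1, 3.5).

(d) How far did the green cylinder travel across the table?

2.2

The green cylinder moved from about (1.7, 1.4) to (2.0, 3.6), a distance of √(0.3² + 2.2²) ≈ 2.2.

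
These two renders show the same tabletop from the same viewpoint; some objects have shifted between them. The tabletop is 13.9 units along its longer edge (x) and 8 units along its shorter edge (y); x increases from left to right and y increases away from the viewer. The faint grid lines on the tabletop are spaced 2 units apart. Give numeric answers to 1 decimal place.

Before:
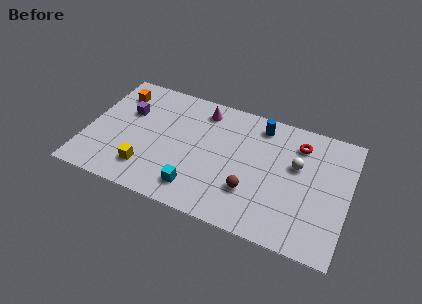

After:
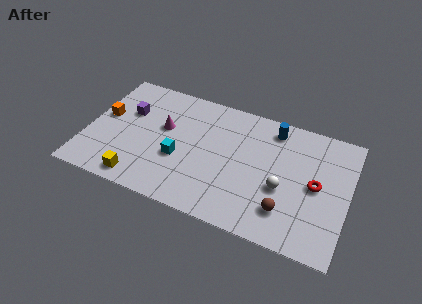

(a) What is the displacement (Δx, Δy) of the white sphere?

(-0.6, -1.7)

The white sphere started near (11.1, 4.9) and ended near (10.5, 3.2).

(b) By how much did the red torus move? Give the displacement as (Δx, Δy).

(1.1, -2.3)

From the two frames, the red torus sits at roughly (11.1, 6.3) before and (12.2, 4.0) after.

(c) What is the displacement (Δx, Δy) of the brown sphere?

(1.9, -0.5)

From the two frames, the brown sphere sits at roughly (8.9, 2.4) before and (10.8, 1.9) after.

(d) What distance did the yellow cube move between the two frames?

0.9

The yellow cube moved from about (3.4, 1.8) to (3.1, 1.0), a distance of √(0.3² + 0.8²) ≈ 0.9.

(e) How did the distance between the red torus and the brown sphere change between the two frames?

-2.0

Before: roughly 4.5 units apart; after: 2.5. That's 2.0 units closer together.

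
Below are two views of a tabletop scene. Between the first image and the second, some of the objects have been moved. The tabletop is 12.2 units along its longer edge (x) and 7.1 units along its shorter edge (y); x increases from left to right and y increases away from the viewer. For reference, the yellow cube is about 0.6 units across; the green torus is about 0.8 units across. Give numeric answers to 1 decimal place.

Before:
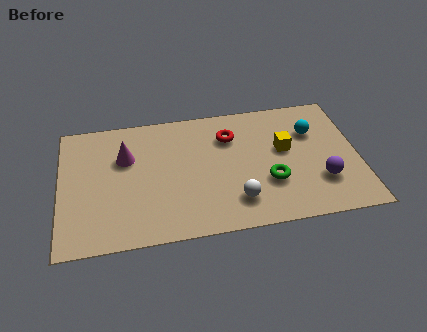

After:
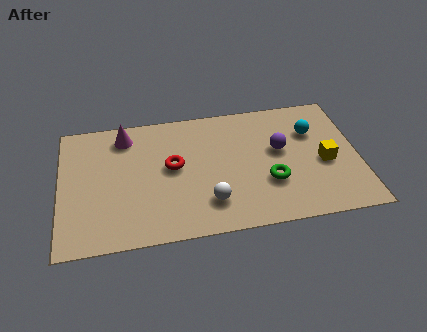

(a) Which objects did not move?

the cyan sphere and the green torus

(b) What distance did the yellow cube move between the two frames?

1.9

The yellow cube moved from about (9.2, 4.1) to (10.8, 3.1), a distance of √(1.6² + 1.0²) ≈ 1.9.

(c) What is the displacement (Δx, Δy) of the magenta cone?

(0.0, 1.2)

The magenta cone was at about (2.7, 4.7) and moved to about (2.7, 5.9).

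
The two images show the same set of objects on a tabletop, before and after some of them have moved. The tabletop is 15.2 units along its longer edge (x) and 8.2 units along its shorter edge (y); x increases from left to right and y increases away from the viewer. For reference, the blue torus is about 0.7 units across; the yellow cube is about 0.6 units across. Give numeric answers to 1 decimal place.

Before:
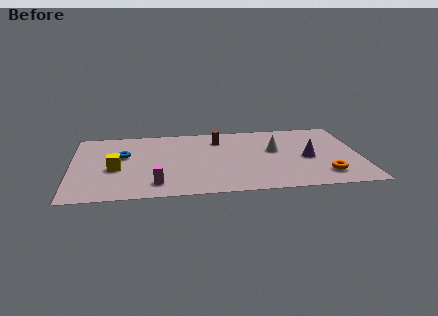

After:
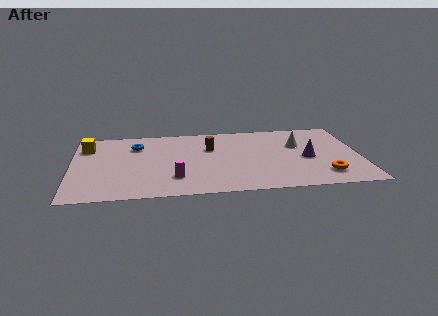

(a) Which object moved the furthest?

the yellow cube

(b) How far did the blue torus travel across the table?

1.3

The blue torus was near (2.7, 5.0) before and (3.4, 6.1) after, so it travelled √(0.7² + 1.1²) ≈ 1.3 units.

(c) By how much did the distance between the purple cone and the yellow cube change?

+1.8

Before: roughly 10.1 units apart; after: 11.9. That's 1.8 units further apart.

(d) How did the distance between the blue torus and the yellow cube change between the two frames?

+1.0

The distance was about 1.6 in the first image and 2.6 in the second, so they moved 1.0 units further apart.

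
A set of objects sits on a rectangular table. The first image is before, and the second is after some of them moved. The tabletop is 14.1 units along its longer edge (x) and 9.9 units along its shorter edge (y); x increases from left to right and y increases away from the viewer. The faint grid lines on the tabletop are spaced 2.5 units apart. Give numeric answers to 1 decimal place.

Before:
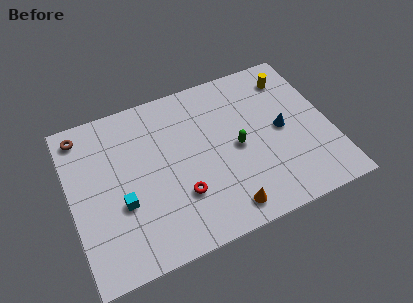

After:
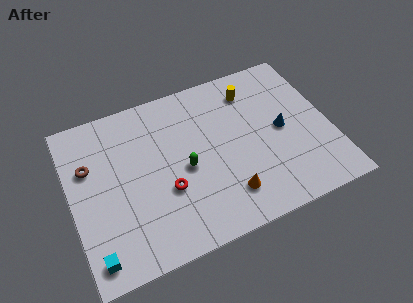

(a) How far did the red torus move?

0.9

The red torus moved from about (5.7, 3.0) to (5.0, 3.6), a distance of √(0.7² + 0.6²) ≈ 0.9.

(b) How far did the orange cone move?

0.8

The orange cone moved from about (7.9, 1.3) to (8.1, 2.1), a distance of √(0.2² + 0.8²) ≈ 0.8.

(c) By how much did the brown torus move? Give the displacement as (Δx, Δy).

(0.2, -2.1)

The brown torus was at about (0.9, 8.6) and moved to about (1.1, 6.5).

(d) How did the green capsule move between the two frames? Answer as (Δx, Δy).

(-2.9, -0.2)

From the two frames, the green capsule sits at roughly (9.0, 4.7) before and (6.1, 4.5) after.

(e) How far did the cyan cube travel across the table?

2.9

From (2.6, 3.7) to (0.9, 1.3), the cyan cube covered √(1.7² + 2.4²) ≈ 2.9 units.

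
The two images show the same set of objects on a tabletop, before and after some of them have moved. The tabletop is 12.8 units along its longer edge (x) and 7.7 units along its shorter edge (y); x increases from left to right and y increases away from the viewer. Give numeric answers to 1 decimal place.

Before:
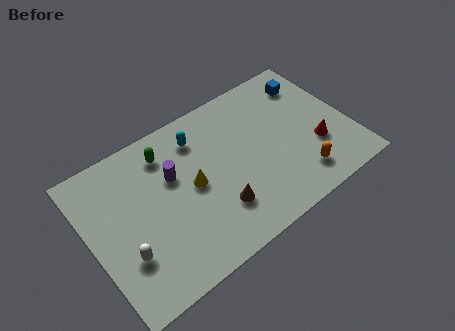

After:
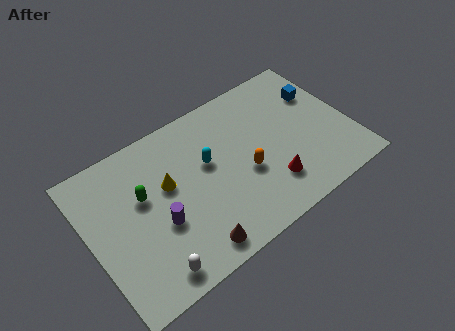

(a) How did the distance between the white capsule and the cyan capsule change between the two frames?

-0.7

The distance was about 5.7 in the first image and 5.0 in the second, so they moved 0.7 units closer together.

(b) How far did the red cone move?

2.6

The red cone was near (11.0, 2.6) before and (8.5, 1.9) after, so it travelled √(2.5² + 0.7²) ≈ 2.6 units.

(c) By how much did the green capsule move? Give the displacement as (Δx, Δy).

(-1.4, -1.5)

From the two frames, the green capsule sits at roughly (4.1, 6.2) before and (2.7, 4.7) after.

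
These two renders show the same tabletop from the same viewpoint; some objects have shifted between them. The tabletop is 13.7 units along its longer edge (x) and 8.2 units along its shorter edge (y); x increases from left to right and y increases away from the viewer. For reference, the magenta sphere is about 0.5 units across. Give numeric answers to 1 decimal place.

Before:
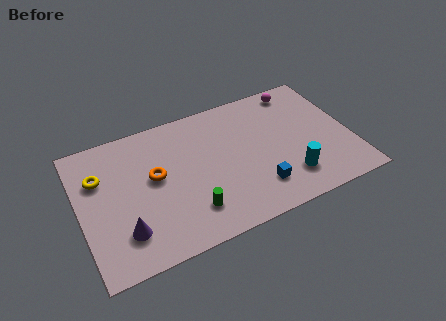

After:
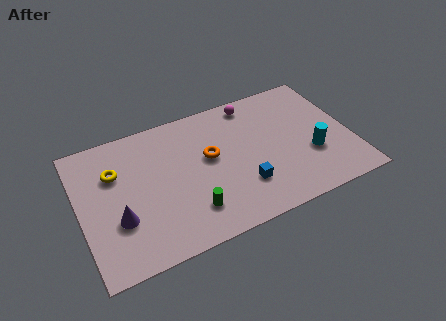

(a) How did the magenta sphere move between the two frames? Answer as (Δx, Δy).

(-2.4, 0.0)

The magenta sphere started near (11.5, 7.2) and ended near (9.1, 7.2).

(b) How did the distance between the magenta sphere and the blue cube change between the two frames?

-1.0

Before: roughly 6.0 units apart; after: 5.0. That's 1.0 units closer together.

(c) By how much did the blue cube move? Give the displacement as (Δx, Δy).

(-0.7, 0.4)

From the two frames, the blue cube sits at roughly (8.7, 1.9) before and (8.0, 2.3) after.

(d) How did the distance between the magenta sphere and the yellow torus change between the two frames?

-3.1

They were about 10.5 units apart before and 7.4 after — 3.1 units closer together.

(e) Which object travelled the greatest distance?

the orange torus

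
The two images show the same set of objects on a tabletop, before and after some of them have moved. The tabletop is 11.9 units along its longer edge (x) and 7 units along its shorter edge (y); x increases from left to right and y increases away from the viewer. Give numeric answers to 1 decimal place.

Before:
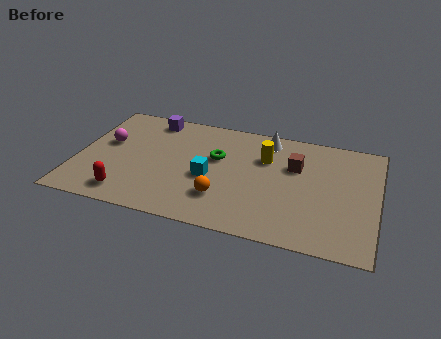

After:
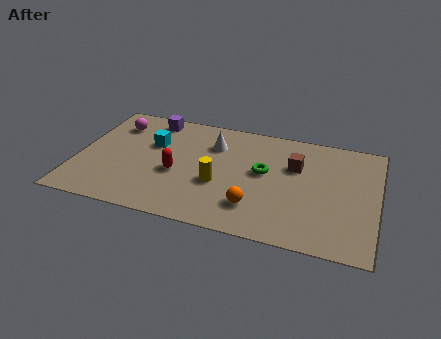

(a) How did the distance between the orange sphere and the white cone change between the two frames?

-0.5

The distance was about 4.4 in the first image and 3.9 in the second, so they moved 0.5 units closer together.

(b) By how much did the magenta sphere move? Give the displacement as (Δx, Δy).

(0.2, 1.3)

The magenta sphere started near (1.1, 4.1) and ended near (1.3, 5.4).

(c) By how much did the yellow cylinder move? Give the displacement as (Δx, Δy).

(-1.7, -2.1)

The yellow cylinder started near (7.4, 4.8) and ended near (5.7, 2.7).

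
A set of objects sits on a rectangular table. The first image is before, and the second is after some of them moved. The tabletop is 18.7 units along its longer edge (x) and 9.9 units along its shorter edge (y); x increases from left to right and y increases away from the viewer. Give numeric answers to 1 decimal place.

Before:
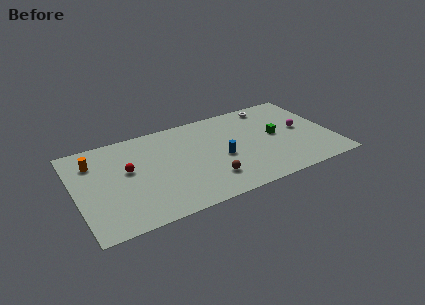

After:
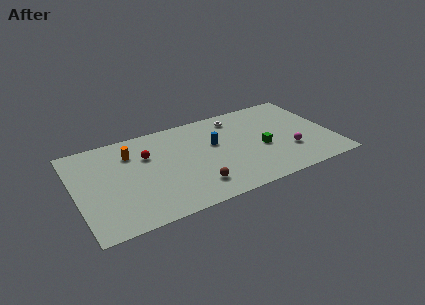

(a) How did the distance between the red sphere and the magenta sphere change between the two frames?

-2.1

They were about 12.8 units apart before and 10.7 after — 2.1 units closer together.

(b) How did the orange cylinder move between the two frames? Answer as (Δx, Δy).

(2.7, -0.1)

From the two frames, the orange cylinder sits at roughly (1.5, 7.5) before and (4.2, 7.4) after.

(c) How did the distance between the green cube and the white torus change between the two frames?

+0.8

The distance was about 3.5 in the first image and 4.3 in the second, so they moved 0.8 units further apart.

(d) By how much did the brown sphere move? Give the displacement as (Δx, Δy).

(-1.1, -0.3)

The brown sphere started near (9.4, 2.4) and ended near (8.3, 2.1).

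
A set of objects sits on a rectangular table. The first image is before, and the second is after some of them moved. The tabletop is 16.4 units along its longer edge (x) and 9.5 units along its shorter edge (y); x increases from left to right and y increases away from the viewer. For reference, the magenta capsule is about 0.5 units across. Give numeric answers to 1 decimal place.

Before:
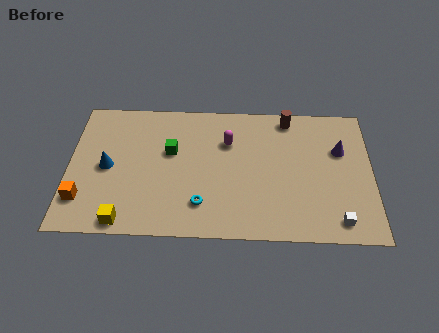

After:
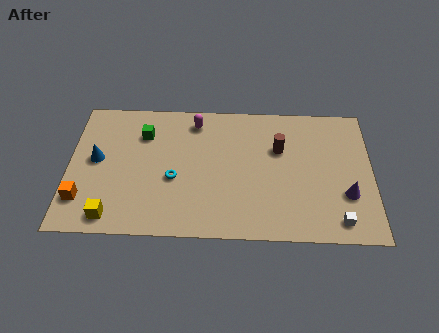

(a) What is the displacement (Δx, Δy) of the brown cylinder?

(-0.5, -2.2)

The brown cylinder was at about (11.9, 8.4) and moved to about (11.4, 6.2).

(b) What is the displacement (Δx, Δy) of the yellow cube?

(-0.7, 0.3)

From the two frames, the yellow cube sits at roughly (3.1, 0.9) before and (2.4, 1.2) after.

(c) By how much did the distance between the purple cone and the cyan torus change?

+0.8

Before: roughly 8.5 units apart; after: 9.3. That's 0.8 units further apart.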